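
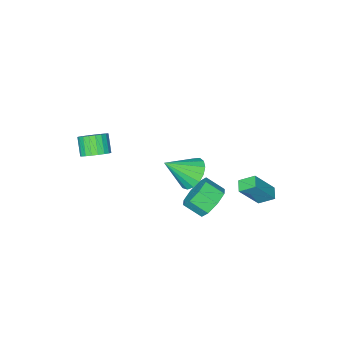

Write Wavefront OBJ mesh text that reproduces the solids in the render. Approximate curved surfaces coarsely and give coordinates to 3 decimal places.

v 0.106 2.131 -0.508
v 0.664 1.749 -1.349
v 1.474 1.409 0.728
v 0.853 2.225 -1.281
v 0.872 2.679 -1.036
v 0.715 3.008 -0.669
v 0.418 3.136 -0.266
v 0.05 3.034 0.082
v -0.305 2.725 0.295
v -0.567 2.28 0.325
v -0.674 1.801 0.163
v -0.602 1.397 -0.152
v -0.369 1.162 -0.549
v -0.027 1.149 -0.936
v 0.346 1.36 -1.225
v -4.373 2.478 -4.8
v -3.187 2.143 -3.2
v -4.993 3.172 -4.195
v -3.807 2.836 -2.595
v -3.893 3.104 -5.025
v -2.707 2.768 -3.425
v -4.513 3.797 -4.42
v -3.327 3.462 -2.82
v -1.106 2.487 -3.701
v -0.166 2.651 -4.248
v 0.406 1.718 -3.547
v -0.534 1.553 -2.999
v -0.226 3.132 -3.56
v 0.346 2.199 -2.858
v -0.802 3.235 -2.954
v -0.23 2.302 -2.252
v -1.555 2.899 -2.786
v -0.983 1.966 -2.084
v -2.046 2.322 -3.153
v -1.474 1.389 -2.452
v -1.986 1.841 -3.842
v -1.414 0.908 -3.14
v -1.41 1.738 -4.448
v -0.838 0.805 -3.746
v -0.657 2.074 -4.616
v -0.085 1.141 -3.914
v 3.5 -2.089 -0.015
v 4.249 -1.97 0.389
v 3.87 -2.731 1.319
v 3.12 -2.851 0.915
v 4.049 -1.706 0.524
v 3.67 -2.467 1.453
v 3.754 -1.508 0.566
v 3.375 -2.27 1.495
v 3.415 -1.411 0.507
v 3.036 -2.172 1.436
v 3.091 -1.431 0.358
v 2.711 -2.193 1.287
v 2.837 -1.565 0.145
v 2.458 -2.326 1.074
v 2.698 -1.789 -0.096
v 2.318 -2.551 0.833
v 2.697 -2.066 -0.323
v 2.318 -2.827 0.606
v 2.835 -2.346 -0.497
v 2.456 -3.108 0.433
v 3.088 -2.582 -0.587
v 2.709 -3.344 0.342
v 3.413 -2.733 -0.578
v 3.033 -3.495 0.351
v 3.752 -2.772 -0.472
v 3.372 -3.534 0.457
v 4.047 -2.694 -0.287
v 3.668 -3.455 0.643
v 4.248 -2.51 -0.054
v 3.869 -3.272 0.875
v 4.32 -2.254 0.185
v 3.94 -3.016 1.114
f 2 1 4
f 2 4 3
f 4 1 5
f 4 5 3
f 5 1 6
f 5 6 3
f 6 1 7
f 6 7 3
f 7 1 8
f 7 8 3
f 8 1 9
f 8 9 3
f 9 1 10
f 9 10 3
f 10 1 11
f 10 11 3
f 11 1 12
f 11 12 3
f 12 1 13
f 12 13 3
f 13 1 14
f 13 14 3
f 14 1 15
f 14 15 3
f 15 1 2
f 15 2 3
f 17 19 16
f 20 17 16
f 16 19 18
f 18 20 16
f 17 23 19
f 21 17 20
f 21 23 17
f 19 23 18
f 22 20 18
f 18 23 22
f 22 21 20
f 23 21 22
f 25 24 28
f 25 28 26
f 26 28 29
f 26 29 27
f 28 24 30
f 28 30 29
f 29 30 31
f 29 31 27
f 30 24 32
f 30 32 31
f 31 32 33
f 31 33 27
f 32 24 34
f 32 34 33
f 33 34 35
f 33 35 27
f 34 24 36
f 34 36 35
f 35 36 37
f 35 37 27
f 36 24 38
f 36 38 37
f 37 38 39
f 37 39 27
f 38 24 40
f 38 40 39
f 39 40 41
f 39 41 27
f 40 24 25
f 40 25 41
f 41 25 26
f 41 26 27
f 43 42 46
f 43 46 44
f 44 46 47
f 44 47 45
f 46 42 48
f 46 48 47
f 47 48 49
f 47 49 45
f 48 42 50
f 48 50 49
f 49 50 51
f 49 51 45
f 50 42 52
f 50 52 51
f 51 52 53
f 51 53 45
f 52 42 54
f 52 54 53
f 53 54 55
f 53 55 45
f 54 42 56
f 54 56 55
f 55 56 57
f 55 57 45
f 56 42 58
f 56 58 57
f 57 58 59
f 57 59 45
f 58 42 60
f 58 60 59
f 59 60 61
f 59 61 45
f 60 42 62
f 60 62 61
f 61 62 63
f 61 63 45
f 62 42 64
f 62 64 63
f 63 64 65
f 63 65 45
f 64 42 66
f 64 66 65
f 65 66 67
f 65 67 45
f 66 42 68
f 66 68 67
f 67 68 69
f 67 69 45
f 68 42 70
f 68 70 69
f 69 70 71
f 69 71 45
f 70 42 72
f 70 72 71
f 71 72 73
f 71 73 45
f 72 42 43
f 72 43 73
f 73 43 44
f 73 44 45



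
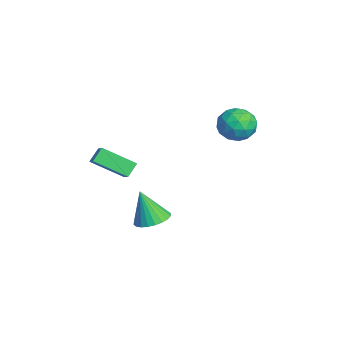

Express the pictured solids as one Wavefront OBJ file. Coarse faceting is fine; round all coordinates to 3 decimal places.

v -2.048 3.876 2.951
v -1.297 3.086 2.863
v -2.703 3.094 4.397
v -1.952 2.304 4.309
v -1.649 3.319 4.582
v -1.244 3.802 3.688
v -2.756 2.378 3.572
v -2.351 2.861 2.678
v -1.735 2.16 3.247
v -1.05 2.741 3.871
v -2.95 3.439 3.389
v -2.265 4.02 4.013
v -1.615 3.55 2.78
v -2.385 2.63 4.48
v -2.207 3.227 4.64
v -1.765 2.762 4.589
v -1.584 3.97 3.265
v -1.143 3.506 3.214
v -1.349 3.643 4.224
v -2.857 2.674 4.046
v -2.416 2.21 3.995
v -2.235 3.418 2.671
v -1.793 2.953 2.62
v -2.651 2.537 3.036
v -1.431 2.541 2.954
v -1.816 2.081 3.804
v -2.288 2.125 3.371
v -2.051 2.409 2.846
v -1.029 2.883 3.321
v -1.414 2.423 4.171
v -1.235 3.019 4.331
v -0.997 3.303 3.806
v -1.286 2.338 3.547
v -2.586 3.757 3.089
v -2.971 3.297 3.939
v -3.003 2.877 3.454
v -2.765 3.161 2.929
v -2.184 4.099 3.456
v -2.569 3.639 4.306
v -1.949 3.771 4.414
v -1.712 4.055 3.889
v -2.714 3.842 3.713
v -3.27 -3.697 1.772
v -2.396 -3.608 2.328
v -2.798 -2.023 0.764
v -1.924 -1.934 1.321
v -2.816 -4.206 1.139
v -1.942 -4.117 1.696
v -2.344 -2.532 0.132
v -1.47 -2.443 0.688
v -0.512 -1.389 -1.902
v 0.449 -1.375 -1.712
v -0.868 -1.951 -0.058
v 0.35 -1.016 -1.622
v 0.12 -0.715 -1.574
v -0.207 -0.516 -1.577
v -0.58 -0.45 -1.629
v -0.943 -0.527 -1.722
v -1.24 -0.735 -1.843
v -1.426 -1.043 -1.973
v -1.473 -1.403 -2.092
v -1.374 -1.762 -2.182
v -1.144 -2.063 -2.229
v -0.817 -2.262 -2.227
v -0.444 -2.328 -2.175
v -0.081 -2.251 -2.081
v 0.216 -2.043 -1.961
v 0.402 -1.735 -1.831
f 1 38 17
f 38 12 41
f 17 41 6
f 38 41 17
f 1 17 13
f 17 6 18
f 13 18 2
f 17 18 13
f 1 13 22
f 13 2 23
f 22 23 8
f 13 23 22
f 1 22 34
f 22 8 37
f 34 37 11
f 22 37 34
f 1 34 38
f 34 11 42
f 38 42 12
f 34 42 38
f 2 18 29
f 18 6 32
f 29 32 10
f 18 32 29
f 6 41 19
f 41 12 40
f 19 40 5
f 41 40 19
f 12 42 39
f 42 11 35
f 39 35 3
f 42 35 39
f 11 37 36
f 37 8 24
f 36 24 7
f 37 24 36
f 8 23 28
f 23 2 25
f 28 25 9
f 23 25 28
f 4 30 16
f 30 10 31
f 16 31 5
f 30 31 16
f 4 16 14
f 16 5 15
f 14 15 3
f 16 15 14
f 4 14 21
f 14 3 20
f 21 20 7
f 14 20 21
f 4 21 26
f 21 7 27
f 26 27 9
f 21 27 26
f 4 26 30
f 26 9 33
f 30 33 10
f 26 33 30
f 5 31 19
f 31 10 32
f 19 32 6
f 31 32 19
f 3 15 39
f 15 5 40
f 39 40 12
f 15 40 39
f 7 20 36
f 20 3 35
f 36 35 11
f 20 35 36
f 9 27 28
f 27 7 24
f 28 24 8
f 27 24 28
f 10 33 29
f 33 9 25
f 29 25 2
f 33 25 29
f 44 46 43
f 47 44 43
f 43 46 45
f 45 47 43
f 44 50 46
f 48 44 47
f 48 50 44
f 46 50 45
f 49 47 45
f 45 50 49
f 49 48 47
f 50 48 49
f 52 51 54
f 52 54 53
f 54 51 55
f 54 55 53
f 55 51 56
f 55 56 53
f 56 51 57
f 56 57 53
f 57 51 58
f 57 58 53
f 58 51 59
f 58 59 53
f 59 51 60
f 59 60 53
f 60 51 61
f 60 61 53
f 61 51 62
f 61 62 53
f 62 51 63
f 62 63 53
f 63 51 64
f 63 64 53
f 64 51 65
f 64 65 53
f 65 51 66
f 65 66 53
f 66 51 67
f 66 67 53
f 67 51 68
f 67 68 53
f 68 51 52
f 68 52 53



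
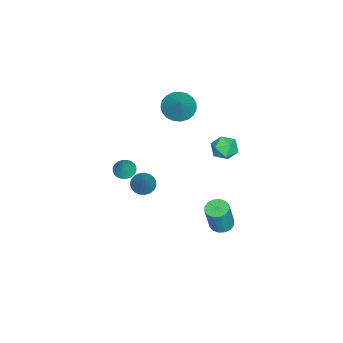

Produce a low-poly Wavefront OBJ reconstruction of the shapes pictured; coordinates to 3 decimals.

v 1.424 -1.802 -0.485
v 2.006 -1.796 -0.942
v 2.696 -1.178 1.145
v 1.9 -1.509 -0.969
v 1.712 -1.272 -0.913
v 1.474 -1.127 -0.783
v 1.227 -1.098 -0.601
v 1.015 -1.192 -0.4
v 0.873 -1.39 -0.213
v 0.826 -1.661 -0.073
v 0.883 -1.955 -0.004
v 1.033 -2.223 -0.019
v 1.251 -2.419 -0.114
v 1.499 -2.507 -0.273
v 1.734 -2.474 -0.469
v 1.915 -2.325 -0.668
v 2.011 -2.085 -0.835
v -2.655 -1.235 3.319
v -2.002 -0.856 2.619
v -1.505 -0.705 4.681
v -2.252 -0.518 2.699
v -2.572 -0.303 2.887
v -2.907 -0.25 3.149
v -3.198 -0.367 3.44
v -3.395 -0.634 3.711
v -3.465 -1.005 3.914
v -3.394 -1.416 4.014
v -3.196 -1.795 3.994
v -2.904 -2.077 3.857
v -2.57 -2.214 3.627
v -2.25 -2.181 3.344
v -2 -1.985 3.057
v -1.864 -1.659 2.815
v -1.864 -1.259 2.66
v -2.257 2.351 1.788
v -1.396 2.363 1.981
v -2.004 1.437 0.719
v -1.143 1.449 0.912
v -1.715 1.068 1.467
v -1.871 1.633 2.128
v -1.529 2.167 0.572
v -1.685 2.732 1.233
v -0.946 2.249 1.23
v -1.06 1.57 1.783
v -2.34 2.23 0.917
v -2.454 1.551 1.47
v -0.632 2.189 -4.619
v 0.071 2.24 -4.808
v 0.575 2.102 -2.97
v -0.128 2.051 -2.781
v -0.04 2.596 -4.75
v 0.463 2.458 -2.913
v -0.311 2.843 -4.658
v 0.193 2.706 -2.82
v -0.667 2.915 -4.555
v -0.163 2.777 -2.717
v -1.014 2.793 -4.469
v -0.51 2.655 -2.631
v -1.259 2.508 -4.423
v -0.755 2.37 -2.586
v -1.335 2.138 -4.43
v -0.831 2 -2.592
v -1.223 1.782 -4.487
v -0.72 1.644 -2.65
v -0.953 1.534 -4.58
v -0.449 1.397 -2.742
v -0.597 1.463 -4.683
v -0.093 1.325 -2.845
v -0.25 1.585 -4.769
v 0.254 1.447 -2.931
v -0.005 1.87 -4.814
v 0.499 1.732 -2.977
v 0.555 -3.293 -0.392
v 1.046 -2.954 -0.717
v 1.185 -3.167 0.692
v 0.885 -2.756 -0.646
v 0.673 -2.639 -0.537
v 0.443 -2.623 -0.405
v 0.231 -2.708 -0.271
v 0.067 -2.882 -0.156
v -0.022 -3.119 -0.077
v -0.023 -3.382 -0.045
v 0.063 -3.632 -0.066
v 0.225 -3.831 -0.137
v 0.437 -3.947 -0.247
v 0.666 -3.964 -0.379
v 0.879 -3.879 -0.512
v 1.042 -3.704 -0.628
v 1.132 -3.467 -0.707
v 1.133 -3.204 -0.739
f 2 1 4
f 2 4 3
f 4 1 5
f 4 5 3
f 5 1 6
f 5 6 3
f 6 1 7
f 6 7 3
f 7 1 8
f 7 8 3
f 8 1 9
f 8 9 3
f 9 1 10
f 9 10 3
f 10 1 11
f 10 11 3
f 11 1 12
f 11 12 3
f 12 1 13
f 12 13 3
f 13 1 14
f 13 14 3
f 14 1 15
f 14 15 3
f 15 1 16
f 15 16 3
f 16 1 17
f 16 17 3
f 17 1 2
f 17 2 3
f 19 18 21
f 19 21 20
f 21 18 22
f 21 22 20
f 22 18 23
f 22 23 20
f 23 18 24
f 23 24 20
f 24 18 25
f 24 25 20
f 25 18 26
f 25 26 20
f 26 18 27
f 26 27 20
f 27 18 28
f 27 28 20
f 28 18 29
f 28 29 20
f 29 18 30
f 29 30 20
f 30 18 31
f 30 31 20
f 31 18 32
f 31 32 20
f 32 18 33
f 32 33 20
f 33 18 34
f 33 34 20
f 34 18 19
f 34 19 20
f 35 46 40
f 35 40 36
f 35 36 42
f 35 42 45
f 35 45 46
f 36 40 44
f 40 46 39
f 46 45 37
f 45 42 41
f 42 36 43
f 38 44 39
f 38 39 37
f 38 37 41
f 38 41 43
f 38 43 44
f 39 44 40
f 37 39 46
f 41 37 45
f 43 41 42
f 44 43 36
f 48 47 51
f 48 51 49
f 49 51 52
f 49 52 50
f 51 47 53
f 51 53 52
f 52 53 54
f 52 54 50
f 53 47 55
f 53 55 54
f 54 55 56
f 54 56 50
f 55 47 57
f 55 57 56
f 56 57 58
f 56 58 50
f 57 47 59
f 57 59 58
f 58 59 60
f 58 60 50
f 59 47 61
f 59 61 60
f 60 61 62
f 60 62 50
f 61 47 63
f 61 63 62
f 62 63 64
f 62 64 50
f 63 47 65
f 63 65 64
f 64 65 66
f 64 66 50
f 65 47 67
f 65 67 66
f 66 67 68
f 66 68 50
f 67 47 69
f 67 69 68
f 68 69 70
f 68 70 50
f 69 47 71
f 69 71 70
f 70 71 72
f 70 72 50
f 71 47 48
f 71 48 72
f 72 48 49
f 72 49 50
f 74 73 76
f 74 76 75
f 76 73 77
f 76 77 75
f 77 73 78
f 77 78 75
f 78 73 79
f 78 79 75
f 79 73 80
f 79 80 75
f 80 73 81
f 80 81 75
f 81 73 82
f 81 82 75
f 82 73 83
f 82 83 75
f 83 73 84
f 83 84 75
f 84 73 85
f 84 85 75
f 85 73 86
f 85 86 75
f 86 73 87
f 86 87 75
f 87 73 88
f 87 88 75
f 88 73 89
f 88 89 75
f 89 73 90
f 89 90 75
f 90 73 74
f 90 74 75



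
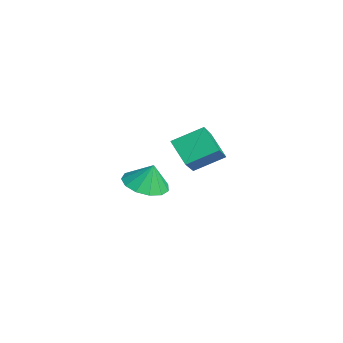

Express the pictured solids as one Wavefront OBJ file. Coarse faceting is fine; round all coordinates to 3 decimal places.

v 0.637 0.371 -1.029
v 1.39 -0.221 -0.966
v 0.783 0.669 0.009
v 1.584 0.256 -1.13
v 1.478 0.77 -1.263
v 1.104 1.157 -1.321
v 0.582 1.294 -1.287
v 0.077 1.138 -1.17
v -0.25 0.739 -1.009
v -0.296 0.223 -0.854
v -0.046 -0.246 -0.755
v 0.421 -0.52 -0.743
v 0.956 -0.51 -0.821
v -5.084 3.451 -2.752
v -4.951 4.84 -2.076
v -4.089 3.785 -3.633
v -3.956 5.173 -2.957
v -3.644 2.667 -1.423
v -3.511 4.055 -0.747
v -2.649 3 -2.304
v -2.516 4.389 -1.628
f 2 1 4
f 2 4 3
f 4 1 5
f 4 5 3
f 5 1 6
f 5 6 3
f 6 1 7
f 6 7 3
f 7 1 8
f 7 8 3
f 8 1 9
f 8 9 3
f 9 1 10
f 9 10 3
f 10 1 11
f 10 11 3
f 11 1 12
f 11 12 3
f 12 1 13
f 12 13 3
f 13 1 2
f 13 2 3
f 15 17 14
f 18 15 14
f 14 17 16
f 16 18 14
f 15 21 17
f 19 15 18
f 19 21 15
f 17 21 16
f 20 18 16
f 16 21 20
f 20 19 18
f 21 19 20



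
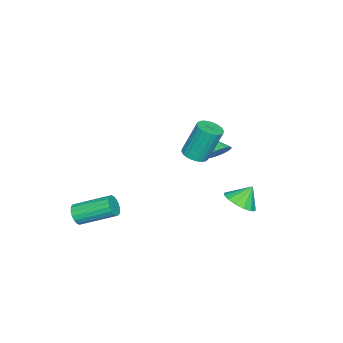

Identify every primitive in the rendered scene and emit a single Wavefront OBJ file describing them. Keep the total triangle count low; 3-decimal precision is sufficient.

v 4.081 -4.477 -0.945
v 4.445 -4.152 -1.404
v 3.903 -2.258 -0.495
v 3.539 -2.583 -0.035
v 4.176 -4.168 -1.532
v 3.633 -2.274 -0.622
v 3.888 -4.245 -1.543
v 3.346 -2.351 -0.633
v 3.638 -4.368 -1.435
v 3.096 -2.474 -0.526
v 3.476 -4.513 -1.231
v 2.934 -2.619 -0.322
v 3.434 -4.65 -0.97
v 2.892 -2.756 -0.06
v 3.52 -4.753 -0.703
v 2.978 -2.859 0.206
v 3.717 -4.802 -0.485
v 3.175 -2.908 0.424
v 3.987 -4.786 -0.358
v 3.444 -2.892 0.552
v 4.274 -4.709 -0.347
v 3.732 -2.815 0.563
v 4.524 -4.586 -0.454
v 3.982 -2.692 0.455
v 4.686 -4.441 -0.658
v 4.144 -2.547 0.251
v 4.728 -4.304 -0.92
v 4.186 -2.41 -0.01
v 4.642 -4.201 -1.186
v 4.1 -2.307 -0.277
v 0.165 3.027 -0.35
v 1.046 3.112 0.093
v -0.385 3.513 0.65
v 0.98 3.554 -0.158
v 0.696 3.855 -0.46
v 0.27 3.934 -0.733
v -0.185 3.77 -0.903
v -0.546 3.407 -0.925
v -0.717 2.942 -0.793
v -0.651 2.5 -0.542
v -0.367 2.199 -0.24
v 0.06 2.12 0.033
v 0.514 2.284 0.203
v 0.875 2.647 0.225
v -2.983 0.502 0.784
v -2.406 -0.004 0.644
v -3.517 -0.302 1.496
v -2.299 0.142 0.889
v -2.297 0.343 1.118
v -2.398 0.568 1.296
v -2.589 0.783 1.396
v -2.84 0.955 1.403
v -3.113 1.059 1.315
v -3.365 1.077 1.147
v -3.56 1.008 0.923
v -3.667 0.863 0.679
v -3.67 0.662 0.45
v -3.568 0.437 0.272
v -3.377 0.222 0.172
v -3.127 0.05 0.165
v -2.854 -0.054 0.252
v -2.601 -0.072 0.421
v 0.005 0.403 2.511
v 0.364 -0.196 2.786
v -0.027 0.499 4.805
v -0.385 1.097 4.529
v 0.583 -0.004 2.763
v 0.193 0.691 4.781
v 0.715 0.25 2.701
v 0.324 0.945 4.719
v 0.738 0.528 2.61
v 0.347 1.222 4.628
v 0.65 0.786 2.504
v 0.259 1.48 4.522
v 0.464 0.986 2.399
v 0.073 1.68 4.417
v 0.208 1.097 2.311
v -0.183 1.791 4.329
v -0.079 1.102 2.254
v -0.47 1.797 4.272
v -0.353 1.001 2.235
v -0.744 1.696 4.254
v -0.573 0.809 2.259
v -0.963 1.504 4.277
v -0.704 0.555 2.321
v -1.095 1.25 4.339
v -0.727 0.278 2.412
v -1.118 0.972 4.43
v -0.639 0.02 2.518
v -1.03 0.714 4.536
v -0.453 -0.18 2.623
v -0.844 0.514 4.641
v -0.197 -0.291 2.711
v -0.588 0.403 4.729
v 0.09 -0.297 2.768
v -0.301 0.398 4.786
f 2 1 5
f 2 5 3
f 3 5 6
f 3 6 4
f 5 1 7
f 5 7 6
f 6 7 8
f 6 8 4
f 7 1 9
f 7 9 8
f 8 9 10
f 8 10 4
f 9 1 11
f 9 11 10
f 10 11 12
f 10 12 4
f 11 1 13
f 11 13 12
f 12 13 14
f 12 14 4
f 13 1 15
f 13 15 14
f 14 15 16
f 14 16 4
f 15 1 17
f 15 17 16
f 16 17 18
f 16 18 4
f 17 1 19
f 17 19 18
f 18 19 20
f 18 20 4
f 19 1 21
f 19 21 20
f 20 21 22
f 20 22 4
f 21 1 23
f 21 23 22
f 22 23 24
f 22 24 4
f 23 1 25
f 23 25 24
f 24 25 26
f 24 26 4
f 25 1 27
f 25 27 26
f 26 27 28
f 26 28 4
f 27 1 29
f 27 29 28
f 28 29 30
f 28 30 4
f 29 1 2
f 29 2 30
f 30 2 3
f 30 3 4
f 32 31 34
f 32 34 33
f 34 31 35
f 34 35 33
f 35 31 36
f 35 36 33
f 36 31 37
f 36 37 33
f 37 31 38
f 37 38 33
f 38 31 39
f 38 39 33
f 39 31 40
f 39 40 33
f 40 31 41
f 40 41 33
f 41 31 42
f 41 42 33
f 42 31 43
f 42 43 33
f 43 31 44
f 43 44 33
f 44 31 32
f 44 32 33
f 46 45 48
f 46 48 47
f 48 45 49
f 48 49 47
f 49 45 50
f 49 50 47
f 50 45 51
f 50 51 47
f 51 45 52
f 51 52 47
f 52 45 53
f 52 53 47
f 53 45 54
f 53 54 47
f 54 45 55
f 54 55 47
f 55 45 56
f 55 56 47
f 56 45 57
f 56 57 47
f 57 45 58
f 57 58 47
f 58 45 59
f 58 59 47
f 59 45 60
f 59 60 47
f 60 45 61
f 60 61 47
f 61 45 62
f 61 62 47
f 62 45 46
f 62 46 47
f 64 63 67
f 64 67 65
f 65 67 68
f 65 68 66
f 67 63 69
f 67 69 68
f 68 69 70
f 68 70 66
f 69 63 71
f 69 71 70
f 70 71 72
f 70 72 66
f 71 63 73
f 71 73 72
f 72 73 74
f 72 74 66
f 73 63 75
f 73 75 74
f 74 75 76
f 74 76 66
f 75 63 77
f 75 77 76
f 76 77 78
f 76 78 66
f 77 63 79
f 77 79 78
f 78 79 80
f 78 80 66
f 79 63 81
f 79 81 80
f 80 81 82
f 80 82 66
f 81 63 83
f 81 83 82
f 82 83 84
f 82 84 66
f 83 63 85
f 83 85 84
f 84 85 86
f 84 86 66
f 85 63 87
f 85 87 86
f 86 87 88
f 86 88 66
f 87 63 89
f 87 89 88
f 88 89 90
f 88 90 66
f 89 63 91
f 89 91 90
f 90 91 92
f 90 92 66
f 91 63 93
f 91 93 92
f 92 93 94
f 92 94 66
f 93 63 95
f 93 95 94
f 94 95 96
f 94 96 66
f 95 63 64
f 95 64 96
f 96 64 65
f 96 65 66



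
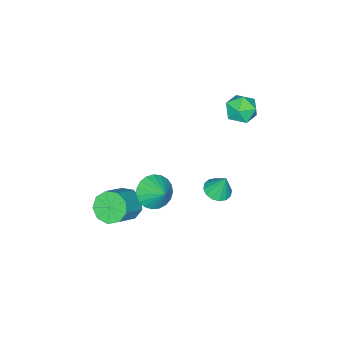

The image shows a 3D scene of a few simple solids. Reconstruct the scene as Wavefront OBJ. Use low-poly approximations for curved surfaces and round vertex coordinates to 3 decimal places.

v -2.976 -1.561 -3.851
v -2.527 -2.023 -3.666
v -3.004 -1.139 -2.729
v -2.338 -1.749 -3.764
v -2.321 -1.425 -3.886
v -2.478 -1.137 -3.998
v -2.769 -0.963 -4.071
v -3.115 -0.949 -4.085
v -3.424 -1.099 -4.037
v -3.613 -1.373 -3.938
v -3.631 -1.698 -3.817
v -3.473 -1.985 -3.705
v -3.182 -2.159 -3.632
v -2.836 -2.173 -3.618
v 1.004 -3.679 -2.604
v 1.477 -4.006 -3.189
v 2.689 -3.948 -2.24
v 2.216 -3.621 -1.656
v 1.482 -3.447 -3.229
v 2.694 -3.389 -2.28
v 1.263 -2.996 -2.977
v 2.475 -2.938 -2.028
v 0.923 -2.865 -2.551
v 2.135 -2.807 -1.602
v 0.621 -3.115 -2.15
v 1.832 -3.056 -1.201
v 0.498 -3.629 -1.961
v 1.71 -3.57 -1.012
v 0.612 -4.166 -2.074
v 1.824 -4.108 -1.125
v 0.91 -4.476 -2.435
v 2.121 -4.418 -1.486
v 1.251 -4.413 -2.875
v 2.463 -4.354 -1.926
v -3.881 -0.272 2.202
v -3.357 -0.399 1.584
v -4.263 -1.541 2.136
v -3.739 -1.668 1.518
v -3.455 -1.527 2.275
v -3.219 -0.743 2.315
v -4.401 -1.197 1.405
v -4.165 -0.413 1.445
v -3.678 -0.97 1.091
v -3.093 -1.174 1.629
v -4.527 -0.766 2.091
v -3.942 -0.97 2.629
v 1.187 -2.006 -0.387
v 1.695 -2.559 0.012
v 1.533 -1.174 0.327
v 1.908 -2.432 -0.24
v 1.996 -2.231 -0.517
v 1.945 -1.991 -0.772
v 1.762 -1.754 -0.96
v 1.48 -1.561 -1.049
v 1.147 -1.445 -1.023
v 0.821 -1.425 -0.888
v 0.559 -1.507 -0.665
v 0.405 -1.674 -0.395
v 0.386 -1.9 -0.123
v 0.506 -2.143 0.103
v 0.744 -2.363 0.245
v 1.058 -2.521 0.277
v 1.395 -2.591 0.195
f 2 1 4
f 2 4 3
f 4 1 5
f 4 5 3
f 5 1 6
f 5 6 3
f 6 1 7
f 6 7 3
f 7 1 8
f 7 8 3
f 8 1 9
f 8 9 3
f 9 1 10
f 9 10 3
f 10 1 11
f 10 11 3
f 11 1 12
f 11 12 3
f 12 1 13
f 12 13 3
f 13 1 14
f 13 14 3
f 14 1 2
f 14 2 3
f 16 15 19
f 16 19 17
f 17 19 20
f 17 20 18
f 19 15 21
f 19 21 20
f 20 21 22
f 20 22 18
f 21 15 23
f 21 23 22
f 22 23 24
f 22 24 18
f 23 15 25
f 23 25 24
f 24 25 26
f 24 26 18
f 25 15 27
f 25 27 26
f 26 27 28
f 26 28 18
f 27 15 29
f 27 29 28
f 28 29 30
f 28 30 18
f 29 15 31
f 29 31 30
f 30 31 32
f 30 32 18
f 31 15 33
f 31 33 32
f 32 33 34
f 32 34 18
f 33 15 16
f 33 16 34
f 34 16 17
f 34 17 18
f 35 46 40
f 35 40 36
f 35 36 42
f 35 42 45
f 35 45 46
f 36 40 44
f 40 46 39
f 46 45 37
f 45 42 41
f 42 36 43
f 38 44 39
f 38 39 37
f 38 37 41
f 38 41 43
f 38 43 44
f 39 44 40
f 37 39 46
f 41 37 45
f 43 41 42
f 44 43 36
f 48 47 50
f 48 50 49
f 50 47 51
f 50 51 49
f 51 47 52
f 51 52 49
f 52 47 53
f 52 53 49
f 53 47 54
f 53 54 49
f 54 47 55
f 54 55 49
f 55 47 56
f 55 56 49
f 56 47 57
f 56 57 49
f 57 47 58
f 57 58 49
f 58 47 59
f 58 59 49
f 59 47 60
f 59 60 49
f 60 47 61
f 60 61 49
f 61 47 62
f 61 62 49
f 62 47 63
f 62 63 49
f 63 47 48
f 63 48 49



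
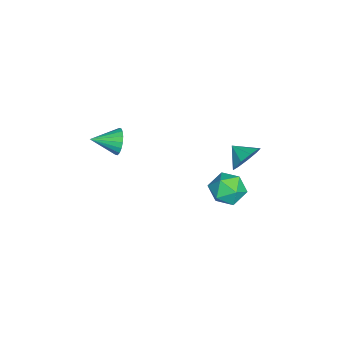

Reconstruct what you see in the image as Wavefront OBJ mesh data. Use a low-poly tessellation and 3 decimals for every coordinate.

v -1.473 4.295 1.127
v -1.029 4.558 1.995
v -1.987 3.425 1.653
v -1.637 4.88 1.934
v -2.168 4.929 1.494
v -2.374 4.681 0.883
v -2.158 4.252 0.386
v -1.621 3.844 0.235
v -1.015 3.647 0.502
v -0.623 3.753 1.061
v -0.629 4.113 1.651
v -1.708 -2.617 1.276
v -1.271 -2.689 0.527
v -1.212 -4.043 1.704
v -1.011 -2.527 0.764
v -0.888 -2.383 1.102
v -0.929 -2.286 1.474
v -1.123 -2.253 1.808
v -1.434 -2.293 2.035
v -1.799 -2.397 2.113
v -2.146 -2.544 2.024
v -2.406 -2.706 1.788
v -2.528 -2.85 1.45
v -2.488 -2.948 1.077
v -2.293 -2.98 0.744
v -1.983 -2.94 0.516
v -1.618 -2.837 0.439
v -2.409 4.27 -2.661
v -1.598 3.783 -2.014
v -3.122 2.597 -3.026
v -2.311 2.11 -2.379
v -3.13 2.745 -1.89
v -2.689 3.779 -1.664
v -2.031 2.601 -3.376
v -1.59 3.635 -3.15
v -1.364 2.751 -2.456
v -2.044 2.84 -1.537
v -2.676 3.54 -3.503
v -3.356 3.629 -2.584
f 2 1 4
f 2 4 3
f 4 1 5
f 4 5 3
f 5 1 6
f 5 6 3
f 6 1 7
f 6 7 3
f 7 1 8
f 7 8 3
f 8 1 9
f 8 9 3
f 9 1 10
f 9 10 3
f 10 1 11
f 10 11 3
f 11 1 2
f 11 2 3
f 13 12 15
f 13 15 14
f 15 12 16
f 15 16 14
f 16 12 17
f 16 17 14
f 17 12 18
f 17 18 14
f 18 12 19
f 18 19 14
f 19 12 20
f 19 20 14
f 20 12 21
f 20 21 14
f 21 12 22
f 21 22 14
f 22 12 23
f 22 23 14
f 23 12 24
f 23 24 14
f 24 12 25
f 24 25 14
f 25 12 26
f 25 26 14
f 26 12 27
f 26 27 14
f 27 12 13
f 27 13 14
f 28 39 33
f 28 33 29
f 28 29 35
f 28 35 38
f 28 38 39
f 29 33 37
f 33 39 32
f 39 38 30
f 38 35 34
f 35 29 36
f 31 37 32
f 31 32 30
f 31 30 34
f 31 34 36
f 31 36 37
f 32 37 33
f 30 32 39
f 34 30 38
f 36 34 35
f 37 36 29



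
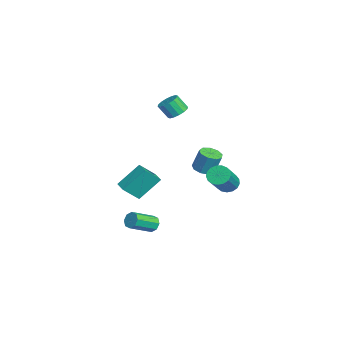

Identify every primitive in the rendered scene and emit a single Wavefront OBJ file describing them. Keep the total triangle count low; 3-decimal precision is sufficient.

v -1.496 -4.327 -1.796
v -1.825 -3.049 -0.485
v -1.847 -3.371 -2.815
v -2.176 -2.094 -1.503
v -0.724 -4.086 -1.837
v -1.053 -2.809 -0.525
v -1.075 -3.131 -2.855
v -1.404 -1.853 -1.544
v -2.234 0.689 -1.205
v -1.575 0.425 -1.208
v -1.407 0.826 0.101
v -2.066 1.091 0.105
v -1.569 0.889 -1.351
v -1.4 1.29 -0.042
v -1.873 1.259 -1.426
v -1.705 1.661 -0.116
v -2.347 1.363 -1.397
v -2.179 1.765 -0.087
v -2.768 1.152 -1.278
v -2.599 1.553 0.031
v -2.939 0.724 -1.125
v -2.77 1.126 0.185
v -2.78 0.28 -1.009
v -2.612 0.681 0.301
v -2.366 0.027 -0.985
v -2.198 0.429 0.325
v -1.89 0.084 -1.063
v -1.722 0.486 0.246
v 3.228 1.335 0.584
v 3.736 1.554 0.188
v 5.119 0.864 1.579
v 4.612 0.645 1.976
v 3.671 1.809 0.379
v 5.054 1.119 1.771
v 3.504 1.956 0.618
v 4.888 1.266 2.009
v 3.275 1.96 0.848
v 4.658 1.27 2.24
v 3.034 1.821 1.018
v 4.418 1.131 2.41
v 2.838 1.571 1.089
v 4.222 0.881 2.48
v 2.732 1.267 1.044
v 4.116 0.577 2.435
v 2.739 0.978 0.894
v 4.123 0.288 2.285
v 2.858 0.771 0.673
v 4.242 0.081 2.064
v 3.062 0.694 0.431
v 4.446 0.004 1.823
v 3.304 0.763 0.225
v 4.688 0.073 1.616
v 3.529 0.963 0.101
v 4.912 0.273 1.492
v 3.684 1.248 0.088
v 5.068 0.558 1.479
v -3.361 -0.667 2.881
v -2.962 -1.169 2.627
v -3.14 -1.755 3.505
v -3.539 -1.253 3.759
v -2.74 -0.959 2.812
v -2.918 -1.545 3.69
v -2.684 -0.671 3.016
v -2.862 -1.257 3.893
v -2.81 -0.382 3.183
v -2.988 -0.967 4.061
v -3.084 -0.169 3.27
v -3.261 -0.755 4.147
v -3.431 -0.09 3.252
v -3.609 -0.675 4.13
v -3.76 -0.165 3.135
v -3.938 -0.751 4.013
v -3.982 -0.375 2.95
v -4.16 -0.961 3.828
v -4.038 -0.663 2.747
v -4.216 -1.249 3.624
v -3.912 -0.953 2.579
v -4.09 -1.538 3.457
v -3.639 -1.165 2.493
v -3.816 -1.751 3.37
v -3.291 -1.245 2.51
v -3.469 -1.83 3.388
v 2.694 -2.717 -2.743
v 3.075 -2.377 -2.513
v 3.727 -3.622 -1.748
v 3.346 -3.963 -1.977
v 2.722 -2.414 -2.273
v 3.374 -3.659 -1.508
v 2.353 -2.629 -2.308
v 3.004 -3.874 -1.542
v 2.184 -2.895 -2.597
v 2.835 -4.14 -1.832
v 2.313 -3.058 -2.972
v 2.965 -4.303 -2.207
v 2.666 -3.021 -3.212
v 3.318 -4.266 -2.447
v 3.036 -2.806 -3.178
v 3.687 -4.051 -2.412
v 3.205 -2.54 -2.888
v 3.856 -3.785 -2.123
f 2 4 1
f 5 2 1
f 1 4 3
f 3 5 1
f 2 8 4
f 6 2 5
f 6 8 2
f 4 8 3
f 7 5 3
f 3 8 7
f 7 6 5
f 8 6 7
f 10 9 13
f 10 13 11
f 11 13 14
f 11 14 12
f 13 9 15
f 13 15 14
f 14 15 16
f 14 16 12
f 15 9 17
f 15 17 16
f 16 17 18
f 16 18 12
f 17 9 19
f 17 19 18
f 18 19 20
f 18 20 12
f 19 9 21
f 19 21 20
f 20 21 22
f 20 22 12
f 21 9 23
f 21 23 22
f 22 23 24
f 22 24 12
f 23 9 25
f 23 25 24
f 24 25 26
f 24 26 12
f 25 9 27
f 25 27 26
f 26 27 28
f 26 28 12
f 27 9 10
f 27 10 28
f 28 10 11
f 28 11 12
f 30 29 33
f 30 33 31
f 31 33 34
f 31 34 32
f 33 29 35
f 33 35 34
f 34 35 36
f 34 36 32
f 35 29 37
f 35 37 36
f 36 37 38
f 36 38 32
f 37 29 39
f 37 39 38
f 38 39 40
f 38 40 32
f 39 29 41
f 39 41 40
f 40 41 42
f 40 42 32
f 41 29 43
f 41 43 42
f 42 43 44
f 42 44 32
f 43 29 45
f 43 45 44
f 44 45 46
f 44 46 32
f 45 29 47
f 45 47 46
f 46 47 48
f 46 48 32
f 47 29 49
f 47 49 48
f 48 49 50
f 48 50 32
f 49 29 51
f 49 51 50
f 50 51 52
f 50 52 32
f 51 29 53
f 51 53 52
f 52 53 54
f 52 54 32
f 53 29 55
f 53 55 54
f 54 55 56
f 54 56 32
f 55 29 30
f 55 30 56
f 56 30 31
f 56 31 32
f 58 57 61
f 58 61 59
f 59 61 62
f 59 62 60
f 61 57 63
f 61 63 62
f 62 63 64
f 62 64 60
f 63 57 65
f 63 65 64
f 64 65 66
f 64 66 60
f 65 57 67
f 65 67 66
f 66 67 68
f 66 68 60
f 67 57 69
f 67 69 68
f 68 69 70
f 68 70 60
f 69 57 71
f 69 71 70
f 70 71 72
f 70 72 60
f 71 57 73
f 71 73 72
f 72 73 74
f 72 74 60
f 73 57 75
f 73 75 74
f 74 75 76
f 74 76 60
f 75 57 77
f 75 77 76
f 76 77 78
f 76 78 60
f 77 57 79
f 77 79 78
f 78 79 80
f 78 80 60
f 79 57 81
f 79 81 80
f 80 81 82
f 80 82 60
f 81 57 58
f 81 58 82
f 82 58 59
f 82 59 60
f 84 83 87
f 84 87 85
f 85 87 88
f 85 88 86
f 87 83 89
f 87 89 88
f 88 89 90
f 88 90 86
f 89 83 91
f 89 91 90
f 90 91 92
f 90 92 86
f 91 83 93
f 91 93 92
f 92 93 94
f 92 94 86
f 93 83 95
f 93 95 94
f 94 95 96
f 94 96 86
f 95 83 97
f 95 97 96
f 96 97 98
f 96 98 86
f 97 83 99
f 97 99 98
f 98 99 100
f 98 100 86
f 99 83 84
f 99 84 100
f 100 84 85
f 100 85 86



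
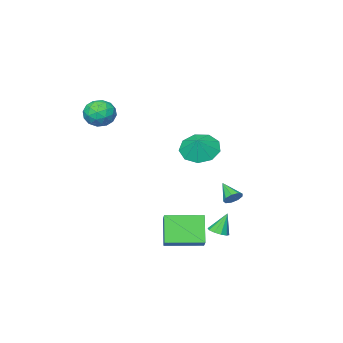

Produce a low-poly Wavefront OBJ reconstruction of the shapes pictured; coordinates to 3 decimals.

v 2.526 0.257 -3.407
v 3.012 0.918 -2.818
v 0.962 1.438 -3.445
v 1.448 2.099 -2.856
v 3.152 1.041 -4.804
v 3.638 1.702 -4.215
v 1.588 2.222 -4.842
v 2.074 2.883 -4.253
v 2.914 -3.148 2.757
v 3.416 -3.622 3.341
v 2.764 -4.338 1.919
v 3.266 -4.812 2.503
v 2.44 -4.531 2.741
v 2.533 -3.796 3.259
v 3.647 -4.164 2.001
v 3.74 -3.429 2.519
v 3.869 -4.25 2.874
v 3.123 -4.477 3.331
v 3.057 -3.483 1.929
v 2.311 -3.71 2.386
v 3.179 -3.28 3.122
v 3.001 -4.68 2.138
v 2.516 -4.515 2.278
v 2.811 -4.793 2.621
v 2.659 -3.382 3.074
v 2.954 -3.661 3.417
v 2.38 -4.196 3.065
v 3.226 -4.299 1.843
v 3.521 -4.578 2.186
v 3.369 -3.167 2.639
v 3.664 -3.445 2.982
v 3.8 -3.764 2.195
v 3.74 -3.928 3.191
v 3.651 -4.628 2.699
v 3.876 -4.247 2.404
v 3.93 -3.815 2.708
v 3.301 -4.062 3.46
v 3.212 -4.761 2.968
v 2.727 -4.596 3.107
v 2.782 -4.164 3.412
v 3.567 -4.431 3.185
v 2.968 -3.199 2.292
v 2.879 -3.898 1.8
v 3.398 -3.796 1.848
v 3.453 -3.364 2.153
v 2.529 -3.332 2.561
v 2.44 -4.032 2.069
v 2.25 -4.145 2.552
v 2.304 -3.713 2.856
v 2.613 -3.529 2.075
v 1.005 2.609 -3.93
v 1.485 2.841 -3.757
v 0.535 2.731 -2.79
v 1.278 3.094 -3.87
v 0.967 3.162 -4.006
v 0.67 3.019 -4.113
v 0.502 2.719 -4.15
v 0.526 2.377 -4.103
v 0.733 2.123 -3.991
v 1.044 2.055 -3.855
v 1.34 2.199 -3.748
v 1.509 2.499 -3.711
v 0.055 2.599 -1.926
v 0.563 2.623 -1.779
v -0.095 1.641 -1.254
v 0.359 2.816 -1.55
v 0.012 2.907 -1.497
v -0.315 2.854 -1.645
v -0.469 2.682 -1.924
v -0.377 2.471 -2.205
v -0.084 2.32 -2.355
v 0.275 2.3 -2.304
v 0.53 2.419 -2.077
v -1.428 -1.606 -0.209
v -0.515 -1.714 -0.774
v -0.872 -1.174 0.609
v -0.822 -1.056 -0.913
v -1.413 -0.656 -0.722
v -2.011 -0.701 -0.291
v -2.337 -1.169 0.178
v -2.238 -1.842 0.467
v -1.76 -2.405 0.439
v -1.127 -2.594 0.108
v -0.635 -2.321 -0.371
f 2 4 1
f 5 2 1
f 1 4 3
f 3 5 1
f 2 8 4
f 6 2 5
f 6 8 2
f 4 8 3
f 7 5 3
f 3 8 7
f 7 6 5
f 8 6 7
f 9 46 25
f 46 20 49
f 25 49 14
f 46 49 25
f 9 25 21
f 25 14 26
f 21 26 10
f 25 26 21
f 9 21 30
f 21 10 31
f 30 31 16
f 21 31 30
f 9 30 42
f 30 16 45
f 42 45 19
f 30 45 42
f 9 42 46
f 42 19 50
f 46 50 20
f 42 50 46
f 10 26 37
f 26 14 40
f 37 40 18
f 26 40 37
f 14 49 27
f 49 20 48
f 27 48 13
f 49 48 27
f 20 50 47
f 50 19 43
f 47 43 11
f 50 43 47
f 19 45 44
f 45 16 32
f 44 32 15
f 45 32 44
f 16 31 36
f 31 10 33
f 36 33 17
f 31 33 36
f 12 38 24
f 38 18 39
f 24 39 13
f 38 39 24
f 12 24 22
f 24 13 23
f 22 23 11
f 24 23 22
f 12 22 29
f 22 11 28
f 29 28 15
f 22 28 29
f 12 29 34
f 29 15 35
f 34 35 17
f 29 35 34
f 12 34 38
f 34 17 41
f 38 41 18
f 34 41 38
f 13 39 27
f 39 18 40
f 27 40 14
f 39 40 27
f 11 23 47
f 23 13 48
f 47 48 20
f 23 48 47
f 15 28 44
f 28 11 43
f 44 43 19
f 28 43 44
f 17 35 36
f 35 15 32
f 36 32 16
f 35 32 36
f 18 41 37
f 41 17 33
f 37 33 10
f 41 33 37
f 52 51 54
f 52 54 53
f 54 51 55
f 54 55 53
f 55 51 56
f 55 56 53
f 56 51 57
f 56 57 53
f 57 51 58
f 57 58 53
f 58 51 59
f 58 59 53
f 59 51 60
f 59 60 53
f 60 51 61
f 60 61 53
f 61 51 62
f 61 62 53
f 62 51 52
f 62 52 53
f 64 63 66
f 64 66 65
f 66 63 67
f 66 67 65
f 67 63 68
f 67 68 65
f 68 63 69
f 68 69 65
f 69 63 70
f 69 70 65
f 70 63 71
f 70 71 65
f 71 63 72
f 71 72 65
f 72 63 73
f 72 73 65
f 73 63 64
f 73 64 65
f 75 74 77
f 75 77 76
f 77 74 78
f 77 78 76
f 78 74 79
f 78 79 76
f 79 74 80
f 79 80 76
f 80 74 81
f 80 81 76
f 81 74 82
f 81 82 76
f 82 74 83
f 82 83 76
f 83 74 84
f 83 84 76
f 84 74 75
f 84 75 76



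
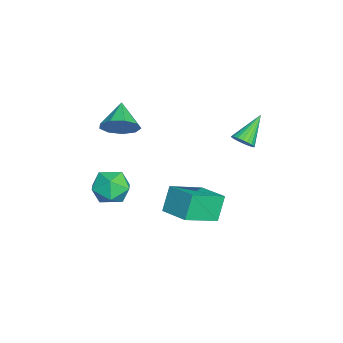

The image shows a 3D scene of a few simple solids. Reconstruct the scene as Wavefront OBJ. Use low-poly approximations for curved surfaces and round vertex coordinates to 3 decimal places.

v -2.752 3.527 1.917
v -2.288 3.943 2.061
v -3.868 4.373 3.063
v -2.408 4.063 1.856
v -2.587 4.09 1.662
v -2.795 4.02 1.511
v -2.995 3.864 1.431
v -3.154 3.651 1.434
v -3.243 3.415 1.521
v -3.247 3.199 1.677
v -3.165 3.04 1.874
v -3.012 2.965 2.078
v -2.814 2.987 2.255
v -2.606 3.102 2.373
v -2.422 3.291 2.412
v -2.296 3.521 2.366
v -2.248 3.751 2.242
v -1.787 -2.215 3.518
v -1.318 -2.631 4.297
v -3.113 -2.205 4.322
v -1.286 -1.949 4.342
v -1.488 -1.392 4.001
v -1.831 -1.219 3.435
v -2.152 -1.513 2.907
v -2.303 -2.135 2.666
v -2.213 -2.794 2.823
v -1.923 -3.183 3.306
v -1.57 -3.118 3.888
v -2.055 -1.821 -0.817
v -1.171 -2.103 -1.396
v -1.849 -3.257 0.196
v -0.965 -3.539 -0.383
v -0.936 -2.66 0.267
v -1.063 -1.772 -0.359
v -1.957 -3.588 -0.841
v -2.084 -2.7 -1.467
v -1.111 -3.195 -1.411
v -0.479 -2.622 -0.726
v -2.541 -2.738 -0.474
v -1.909 -2.165 0.211
v -1.761 -0.252 -2.49
v -2.429 0.071 -1.186
v -2.908 1.287 -3.458
v -3.575 1.611 -2.154
v -0.545 0.869 -2.146
v -1.212 1.193 -0.842
v -1.691 2.409 -3.114
v -2.359 2.732 -1.81
f 2 1 4
f 2 4 3
f 4 1 5
f 4 5 3
f 5 1 6
f 5 6 3
f 6 1 7
f 6 7 3
f 7 1 8
f 7 8 3
f 8 1 9
f 8 9 3
f 9 1 10
f 9 10 3
f 10 1 11
f 10 11 3
f 11 1 12
f 11 12 3
f 12 1 13
f 12 13 3
f 13 1 14
f 13 14 3
f 14 1 15
f 14 15 3
f 15 1 16
f 15 16 3
f 16 1 17
f 16 17 3
f 17 1 2
f 17 2 3
f 19 18 21
f 19 21 20
f 21 18 22
f 21 22 20
f 22 18 23
f 22 23 20
f 23 18 24
f 23 24 20
f 24 18 25
f 24 25 20
f 25 18 26
f 25 26 20
f 26 18 27
f 26 27 20
f 27 18 28
f 27 28 20
f 28 18 19
f 28 19 20
f 29 40 34
f 29 34 30
f 29 30 36
f 29 36 39
f 29 39 40
f 30 34 38
f 34 40 33
f 40 39 31
f 39 36 35
f 36 30 37
f 32 38 33
f 32 33 31
f 32 31 35
f 32 35 37
f 32 37 38
f 33 38 34
f 31 33 40
f 35 31 39
f 37 35 36
f 38 37 30
f 42 44 41
f 45 42 41
f 41 44 43
f 43 45 41
f 42 48 44
f 46 42 45
f 46 48 42
f 44 48 43
f 47 45 43
f 43 48 47
f 47 46 45
f 48 46 47



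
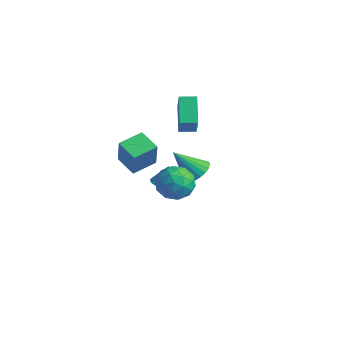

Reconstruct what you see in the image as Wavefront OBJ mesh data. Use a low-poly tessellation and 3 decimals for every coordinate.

v -1.405 3.532 -3.856
v -0.546 3.317 -3.37
v -2.555 2.668 -2.204
v -0.632 3.703 -3.228
v -0.852 4.059 -3.195
v -1.168 4.324 -3.276
v -1.524 4.452 -3.458
v -1.86 4.421 -3.708
v -2.117 4.236 -3.984
v -2.251 3.929 -4.237
v -2.239 3.554 -4.425
v -2.082 3.175 -4.514
v -1.809 2.857 -4.49
v -1.465 2.656 -4.356
v -1.111 2.606 -4.135
v -0.808 2.717 -3.866
v -0.608 2.968 -3.595
v -4.575 0.085 -2.415
v -4.077 -0.313 -0.53
v -4.255 1.694 -2.16
v -3.757 1.296 -0.275
v -3.123 -0.136 -2.845
v -2.625 -0.534 -0.96
v -2.803 1.473 -2.59
v -2.305 1.075 -0.705
v -1.79 2.424 0.944
v -2.96 3.608 2.07
v -2.55 3.13 -0.588
v -3.721 4.314 0.538
v -1.039 3.186 0.922
v -2.21 4.37 2.048
v -1.8 3.892 -0.61
v -2.97 5.076 0.516
v 3.722 -2.391 1.446
v 4.416 -3.331 1.588
v 2.184 -3.489 1.692
v 2.878 -4.429 1.834
v 2.856 -3.584 2.654
v 3.807 -2.906 2.502
v 2.793 -3.914 0.778
v 3.744 -3.236 0.626
v 3.842 -4.273 1.175
v 3.881 -4.069 2.335
v 2.719 -2.751 0.945
v 2.758 -2.547 2.105
v 4.204 -2.765 1.496
v 2.396 -4.055 1.784
v 2.383 -3.559 2.266
v 2.791 -4.112 2.35
v 3.846 -2.514 2.033
v 4.254 -3.067 2.116
v 3.337 -3.216 2.742
v 2.346 -3.753 1.164
v 2.754 -4.306 1.247
v 3.809 -2.708 0.93
v 4.217 -3.261 1.014
v 3.263 -3.604 0.538
v 4.275 -3.871 1.337
v 3.371 -4.516 1.481
v 3.321 -4.214 0.86
v 3.879 -3.815 0.771
v 4.298 -3.751 2.018
v 3.394 -4.396 2.162
v 3.381 -3.9 2.644
v 3.94 -3.501 2.555
v 3.96 -4.305 1.775
v 3.206 -2.424 1.118
v 2.302 -3.069 1.262
v 2.66 -3.319 0.725
v 3.219 -2.92 0.636
v 3.229 -2.304 1.799
v 2.325 -2.949 1.943
v 2.721 -3.005 2.509
v 3.279 -2.606 2.42
v 2.64 -2.515 1.505
v -0.416 -0.684 -1.916
v 0.148 -0.941 -1.924
v -0.184 -0.216 -0.584
v 0.193 -0.667 -2.028
v 0.099 -0.397 -2.106
v -0.113 -0.193 -2.141
v -0.395 -0.101 -2.124
v -0.681 -0.142 -2.06
v -0.907 -0.308 -1.962
v -1.021 -0.56 -1.853
v -0.996 -0.84 -1.759
v -0.838 -1.085 -1.701
v -0.583 -1.238 -1.692
v -0.291 -1.263 -1.734
v -0.027 -1.156 -1.817
f 2 1 4
f 2 4 3
f 4 1 5
f 4 5 3
f 5 1 6
f 5 6 3
f 6 1 7
f 6 7 3
f 7 1 8
f 7 8 3
f 8 1 9
f 8 9 3
f 9 1 10
f 9 10 3
f 10 1 11
f 10 11 3
f 11 1 12
f 11 12 3
f 12 1 13
f 12 13 3
f 13 1 14
f 13 14 3
f 14 1 15
f 14 15 3
f 15 1 16
f 15 16 3
f 16 1 17
f 16 17 3
f 17 1 2
f 17 2 3
f 19 21 18
f 22 19 18
f 18 21 20
f 20 22 18
f 19 25 21
f 23 19 22
f 23 25 19
f 21 25 20
f 24 22 20
f 20 25 24
f 24 23 22
f 25 23 24
f 27 29 26
f 30 27 26
f 26 29 28
f 28 30 26
f 27 33 29
f 31 27 30
f 31 33 27
f 29 33 28
f 32 30 28
f 28 33 32
f 32 31 30
f 33 31 32
f 34 71 50
f 71 45 74
f 50 74 39
f 71 74 50
f 34 50 46
f 50 39 51
f 46 51 35
f 50 51 46
f 34 46 55
f 46 35 56
f 55 56 41
f 46 56 55
f 34 55 67
f 55 41 70
f 67 70 44
f 55 70 67
f 34 67 71
f 67 44 75
f 71 75 45
f 67 75 71
f 35 51 62
f 51 39 65
f 62 65 43
f 51 65 62
f 39 74 52
f 74 45 73
f 52 73 38
f 74 73 52
f 45 75 72
f 75 44 68
f 72 68 36
f 75 68 72
f 44 70 69
f 70 41 57
f 69 57 40
f 70 57 69
f 41 56 61
f 56 35 58
f 61 58 42
f 56 58 61
f 37 63 49
f 63 43 64
f 49 64 38
f 63 64 49
f 37 49 47
f 49 38 48
f 47 48 36
f 49 48 47
f 37 47 54
f 47 36 53
f 54 53 40
f 47 53 54
f 37 54 59
f 54 40 60
f 59 60 42
f 54 60 59
f 37 59 63
f 59 42 66
f 63 66 43
f 59 66 63
f 38 64 52
f 64 43 65
f 52 65 39
f 64 65 52
f 36 48 72
f 48 38 73
f 72 73 45
f 48 73 72
f 40 53 69
f 53 36 68
f 69 68 44
f 53 68 69
f 42 60 61
f 60 40 57
f 61 57 41
f 60 57 61
f 43 66 62
f 66 42 58
f 62 58 35
f 66 58 62
f 77 76 79
f 77 79 78
f 79 76 80
f 79 80 78
f 80 76 81
f 80 81 78
f 81 76 82
f 81 82 78
f 82 76 83
f 82 83 78
f 83 76 84
f 83 84 78
f 84 76 85
f 84 85 78
f 85 76 86
f 85 86 78
f 86 76 87
f 86 87 78
f 87 76 88
f 87 88 78
f 88 76 89
f 88 89 78
f 89 76 90
f 89 90 78
f 90 76 77
f 90 77 78



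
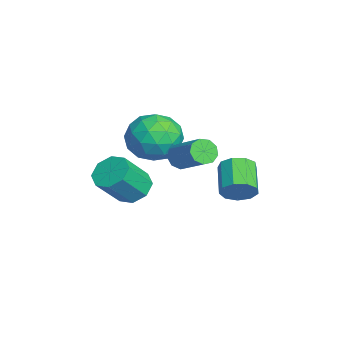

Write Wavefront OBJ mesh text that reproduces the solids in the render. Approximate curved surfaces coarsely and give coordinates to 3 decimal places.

v -0.411 0.334 -1.907
v 0.248 0.248 -2.295
v 0.83 -0.599 -1.122
v 0.171 -0.514 -0.733
v 0.25 0.726 -1.951
v 0.832 -0.121 -0.777
v -0.135 0.975 -1.58
v 0.446 0.127 -0.407
v -0.682 0.847 -1.401
v -0.101 -0 -0.228
v -1.07 0.419 -1.518
v -0.488 -0.428 -0.345
v -1.072 -0.059 -1.863
v -0.49 -0.906 -0.689
v -0.686 -0.307 -2.233
v -0.105 -1.155 -1.06
v -0.139 -0.18 -2.412
v 0.442 -1.027 -1.239
v -0.08 1.038 1.869
v 0.51 1.883 1.571
v 0.73 0.057 0.689
v 1.32 0.902 0.391
v 1.471 0.455 1.355
v 0.97 1.061 2.084
v 0.27 0.879 0.176
v -0.231 1.485 0.905
v 0.726 1.785 0.525
v 1.469 1.522 1.253
v -0.229 0.418 1.007
v 0.514 0.155 1.735
v 0.144 1.547 1.823
v 1.096 0.393 0.437
v 1.185 0.13 1.003
v 1.532 0.627 0.828
v 0.414 1.064 2.125
v 0.761 1.56 1.95
v 1.326 0.721 1.823
v 0.479 0.38 0.31
v 0.826 0.876 0.135
v -0.292 1.313 1.432
v 0.055 1.81 1.257
v -0.086 1.219 0.437
v 0.618 1.985 1.034
v 1.094 1.409 0.34
v 0.477 1.395 0.214
v 0.182 1.752 0.643
v 1.054 1.831 1.462
v 1.53 1.254 0.768
v 1.619 0.992 1.335
v 1.325 1.348 1.763
v 1.181 1.773 0.847
v -0.29 0.686 1.492
v 0.186 0.109 0.798
v -0.085 0.592 0.497
v -0.379 0.948 0.925
v 0.146 0.531 1.92
v 0.622 -0.045 1.226
v 1.058 0.188 1.617
v 0.763 0.545 2.046
v 0.059 0.167 1.413
v 1.481 3.782 -1.211
v 1.794 4.018 -0.655
v 0.632 4.095 -0.034
v 0.319 3.858 -0.589
v 1.67 4.372 -0.931
v 0.508 4.449 -0.309
v 1.457 4.449 -1.337
v 0.296 4.526 -0.715
v 1.256 4.214 -1.685
v 0.094 4.291 -1.063
v 1.16 3.777 -1.81
v -0.002 3.854 -1.188
v 1.214 3.342 -1.656
v 0.052 3.419 -1.034
v 1.393 3.112 -1.293
v 0.231 3.189 -0.671
v 1.613 3.196 -0.892
v 0.451 3.273 -0.27
v 1.771 3.554 -0.64
v 0.61 3.63 -0.018
v 1.591 1.803 0.684
v 1.947 1.452 0.481
v 3.066 2.106 1.313
v 2.709 2.457 1.516
v 1.931 1.752 0.267
v 3.049 2.407 1.1
v 1.755 2.077 0.248
v 2.873 2.731 1.081
v 1.502 2.273 0.433
v 2.621 2.927 1.266
v 1.291 2.249 0.735
v 2.41 2.903 1.568
v 1.22 2.017 1.013
v 2.339 2.671 1.846
v 1.323 1.684 1.137
v 2.441 2.338 1.97
v 1.551 1.407 1.049
v 2.669 2.061 1.881
v 1.797 1.315 0.79
v 2.916 1.969 1.622
f 2 1 5
f 2 5 3
f 3 5 6
f 3 6 4
f 5 1 7
f 5 7 6
f 6 7 8
f 6 8 4
f 7 1 9
f 7 9 8
f 8 9 10
f 8 10 4
f 9 1 11
f 9 11 10
f 10 11 12
f 10 12 4
f 11 1 13
f 11 13 12
f 12 13 14
f 12 14 4
f 13 1 15
f 13 15 14
f 14 15 16
f 14 16 4
f 15 1 17
f 15 17 16
f 16 17 18
f 16 18 4
f 17 1 2
f 17 2 18
f 18 2 3
f 18 3 4
f 19 56 35
f 56 30 59
f 35 59 24
f 56 59 35
f 19 35 31
f 35 24 36
f 31 36 20
f 35 36 31
f 19 31 40
f 31 20 41
f 40 41 26
f 31 41 40
f 19 40 52
f 40 26 55
f 52 55 29
f 40 55 52
f 19 52 56
f 52 29 60
f 56 60 30
f 52 60 56
f 20 36 47
f 36 24 50
f 47 50 28
f 36 50 47
f 24 59 37
f 59 30 58
f 37 58 23
f 59 58 37
f 30 60 57
f 60 29 53
f 57 53 21
f 60 53 57
f 29 55 54
f 55 26 42
f 54 42 25
f 55 42 54
f 26 41 46
f 41 20 43
f 46 43 27
f 41 43 46
f 22 48 34
f 48 28 49
f 34 49 23
f 48 49 34
f 22 34 32
f 34 23 33
f 32 33 21
f 34 33 32
f 22 32 39
f 32 21 38
f 39 38 25
f 32 38 39
f 22 39 44
f 39 25 45
f 44 45 27
f 39 45 44
f 22 44 48
f 44 27 51
f 48 51 28
f 44 51 48
f 23 49 37
f 49 28 50
f 37 50 24
f 49 50 37
f 21 33 57
f 33 23 58
f 57 58 30
f 33 58 57
f 25 38 54
f 38 21 53
f 54 53 29
f 38 53 54
f 27 45 46
f 45 25 42
f 46 42 26
f 45 42 46
f 28 51 47
f 51 27 43
f 47 43 20
f 51 43 47
f 62 61 65
f 62 65 63
f 63 65 66
f 63 66 64
f 65 61 67
f 65 67 66
f 66 67 68
f 66 68 64
f 67 61 69
f 67 69 68
f 68 69 70
f 68 70 64
f 69 61 71
f 69 71 70
f 70 71 72
f 70 72 64
f 71 61 73
f 71 73 72
f 72 73 74
f 72 74 64
f 73 61 75
f 73 75 74
f 74 75 76
f 74 76 64
f 75 61 77
f 75 77 76
f 76 77 78
f 76 78 64
f 77 61 79
f 77 79 78
f 78 79 80
f 78 80 64
f 79 61 62
f 79 62 80
f 80 62 63
f 80 63 64
f 82 81 85
f 82 85 83
f 83 85 86
f 83 86 84
f 85 81 87
f 85 87 86
f 86 87 88
f 86 88 84
f 87 81 89
f 87 89 88
f 88 89 90
f 88 90 84
f 89 81 91
f 89 91 90
f 90 91 92
f 90 92 84
f 91 81 93
f 91 93 92
f 92 93 94
f 92 94 84
f 93 81 95
f 93 95 94
f 94 95 96
f 94 96 84
f 95 81 97
f 95 97 96
f 96 97 98
f 96 98 84
f 97 81 99
f 97 99 98
f 98 99 100
f 98 100 84
f 99 81 82
f 99 82 100
f 100 82 83
f 100 83 84



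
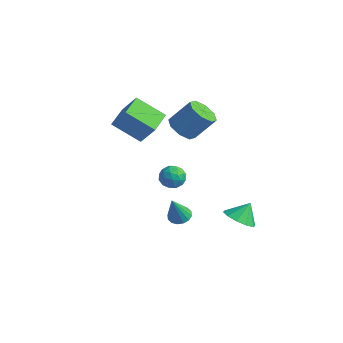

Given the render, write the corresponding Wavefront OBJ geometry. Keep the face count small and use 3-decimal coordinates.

v 2.334 -1.043 0.537
v 2.897 -1.508 0.805
v 1.523 -1.552 1.355
v 2.086 -2.017 1.623
v 2.116 -1.252 1.759
v 2.617 -0.937 1.254
v 1.803 -2.123 0.906
v 2.304 -1.808 0.401
v 2.568 -2.176 1.033
v 2.762 -1.637 1.561
v 1.658 -1.423 0.599
v 1.852 -0.884 1.127
v 2.687 -1.231 0.599
v 1.733 -1.829 1.561
v 1.751 -1.379 1.641
v 2.082 -1.653 1.798
v 2.522 -0.895 0.863
v 2.853 -1.169 1.021
v 2.394 -1.018 1.582
v 1.567 -1.891 1.139
v 1.898 -2.165 1.297
v 2.338 -1.407 0.362
v 2.669 -1.681 0.519
v 2.026 -2.042 0.578
v 2.824 -1.897 0.891
v 2.348 -2.196 1.372
v 2.181 -2.258 0.95
v 2.476 -2.073 0.653
v 2.938 -1.58 1.201
v 2.462 -1.88 1.682
v 2.479 -1.43 1.762
v 2.774 -1.245 1.465
v 2.745 -1.973 1.335
v 1.958 -1.18 0.478
v 1.482 -1.48 0.959
v 1.646 -1.815 0.695
v 1.941 -1.63 0.398
v 2.072 -0.864 0.788
v 1.596 -1.163 1.269
v 1.944 -0.987 1.507
v 2.239 -0.802 1.21
v 1.675 -1.087 0.825
v -0.325 1.186 -4.651
v 0.369 1.264 -4.708
v -0.095 0.414 -2.929
v 0.252 1.571 -4.555
v -0.019 1.775 -4.427
v -0.372 1.821 -4.36
v -0.712 1.697 -4.37
v -0.949 1.436 -4.456
v -1.018 1.108 -4.593
v -0.901 0.801 -4.746
v -0.63 0.597 -4.874
v -0.277 0.551 -4.941
v 0.063 0.675 -4.931
v 0.3 0.936 -4.846
v -3.192 -1.235 2.416
v -2.205 -1.045 3.75
v -3.866 0.103 2.724
v -2.879 0.293 4.058
v -1.841 -0.293 1.282
v -0.854 -0.103 2.616
v -2.515 1.045 1.59
v -1.528 1.235 2.924
v -0.759 1.709 1.997
v -0.139 2.127 1.395
v 0.599 3.028 2.781
v -0.021 2.611 3.383
v -0.759 2.514 1.474
v -0.021 3.415 2.859
v -1.379 2.43 1.859
v -0.641 3.331 3.244
v -1.636 1.923 2.325
v -0.897 2.824 3.711
v -1.379 1.292 2.599
v -0.641 2.193 3.985
v -0.759 0.905 2.521
v -0.021 1.806 3.906
v -0.139 0.989 2.136
v 0.599 1.89 3.521
v 0.117 1.496 1.669
v 0.856 2.397 3.055
v 2.301 3.223 -4.465
v 2.94 3.835 -4.974
v 2.419 3.957 -3.435
v 2.353 4.05 -5.06
v 1.747 3.949 -4.919
v 1.353 3.571 -4.605
v 1.32 3.06 -4.237
v 1.663 2.611 -3.956
v 2.249 2.396 -3.87
v 2.855 2.497 -4.011
v 3.25 2.875 -4.325
v 3.282 3.386 -4.693
f 1 38 17
f 38 12 41
f 17 41 6
f 38 41 17
f 1 17 13
f 17 6 18
f 13 18 2
f 17 18 13
f 1 13 22
f 13 2 23
f 22 23 8
f 13 23 22
f 1 22 34
f 22 8 37
f 34 37 11
f 22 37 34
f 1 34 38
f 34 11 42
f 38 42 12
f 34 42 38
f 2 18 29
f 18 6 32
f 29 32 10
f 18 32 29
f 6 41 19
f 41 12 40
f 19 40 5
f 41 40 19
f 12 42 39
f 42 11 35
f 39 35 3
f 42 35 39
f 11 37 36
f 37 8 24
f 36 24 7
f 37 24 36
f 8 23 28
f 23 2 25
f 28 25 9
f 23 25 28
f 4 30 16
f 30 10 31
f 16 31 5
f 30 31 16
f 4 16 14
f 16 5 15
f 14 15 3
f 16 15 14
f 4 14 21
f 14 3 20
f 21 20 7
f 14 20 21
f 4 21 26
f 21 7 27
f 26 27 9
f 21 27 26
f 4 26 30
f 26 9 33
f 30 33 10
f 26 33 30
f 5 31 19
f 31 10 32
f 19 32 6
f 31 32 19
f 3 15 39
f 15 5 40
f 39 40 12
f 15 40 39
f 7 20 36
f 20 3 35
f 36 35 11
f 20 35 36
f 9 27 28
f 27 7 24
f 28 24 8
f 27 24 28
f 10 33 29
f 33 9 25
f 29 25 2
f 33 25 29
f 44 43 46
f 44 46 45
f 46 43 47
f 46 47 45
f 47 43 48
f 47 48 45
f 48 43 49
f 48 49 45
f 49 43 50
f 49 50 45
f 50 43 51
f 50 51 45
f 51 43 52
f 51 52 45
f 52 43 53
f 52 53 45
f 53 43 54
f 53 54 45
f 54 43 55
f 54 55 45
f 55 43 56
f 55 56 45
f 56 43 44
f 56 44 45
f 58 60 57
f 61 58 57
f 57 60 59
f 59 61 57
f 58 64 60
f 62 58 61
f 62 64 58
f 60 64 59
f 63 61 59
f 59 64 63
f 63 62 61
f 64 62 63
f 66 65 69
f 66 69 67
f 67 69 70
f 67 70 68
f 69 65 71
f 69 71 70
f 70 71 72
f 70 72 68
f 71 65 73
f 71 73 72
f 72 73 74
f 72 74 68
f 73 65 75
f 73 75 74
f 74 75 76
f 74 76 68
f 75 65 77
f 75 77 76
f 76 77 78
f 76 78 68
f 77 65 79
f 77 79 78
f 78 79 80
f 78 80 68
f 79 65 81
f 79 81 80
f 80 81 82
f 80 82 68
f 81 65 66
f 81 66 82
f 82 66 67
f 82 67 68
f 84 83 86
f 84 86 85
f 86 83 87
f 86 87 85
f 87 83 88
f 87 88 85
f 88 83 89
f 88 89 85
f 89 83 90
f 89 90 85
f 90 83 91
f 90 91 85
f 91 83 92
f 91 92 85
f 92 83 93
f 92 93 85
f 93 83 94
f 93 94 85
f 94 83 84
f 94 84 85



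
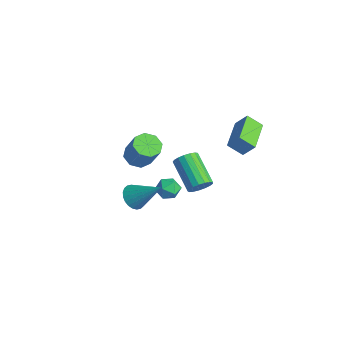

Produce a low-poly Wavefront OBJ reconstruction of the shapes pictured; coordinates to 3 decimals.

v 0.636 2.415 -3.85
v 0.989 2.786 -3.329
v -0.784 2.897 -2.209
v -1.136 2.525 -2.73
v 0.869 3.035 -3.543
v -0.904 3.146 -2.423
v 0.696 3.142 -3.828
v -1.077 3.252 -2.707
v 0.509 3.082 -4.117
v -1.263 3.193 -2.997
v 0.352 2.87 -4.345
v -1.421 2.98 -3.225
v 0.26 2.553 -4.46
v -1.513 2.663 -3.34
v 0.254 2.204 -4.435
v -1.519 2.315 -3.315
v 0.335 1.904 -4.276
v -1.437 2.015 -3.156
v 0.486 1.721 -4.02
v -1.287 1.831 -2.899
v 0.671 1.697 -3.724
v -1.102 1.807 -2.604
v 0.848 1.837 -3.458
v -0.925 1.947 -2.338
v 0.977 2.109 -3.281
v -0.796 2.22 -2.161
v 1.028 2.452 -3.235
v -0.745 2.562 -2.115
v -1.65 -0.075 -1.866
v -1.049 0.346 -2.253
v -0.189 0.456 -0.802
v -0.79 0.035 -0.414
v -1.498 0.727 -2.016
v -0.639 0.837 -0.565
v -2.036 0.639 -1.69
v -1.177 0.748 -0.239
v -2.348 0.132 -1.468
v -1.489 0.241 -0.016
v -2.251 -0.496 -1.478
v -1.391 -0.386 -0.027
v -1.801 -0.877 -1.715
v -0.942 -0.767 -0.264
v -1.263 -0.788 -2.041
v -0.404 -0.679 -0.59
v -0.951 -0.281 -2.264
v -0.092 -0.172 -0.812
v 1.953 4.627 0.632
v 1.443 3.985 1.287
v 2.462 5.036 1.429
v 1.951 4.394 2.084
v 3.389 3.266 0.416
v 2.878 2.624 1.071
v 3.897 3.675 1.213
v 3.387 3.033 1.868
v -0.263 1.259 -3.317
v 0.365 0.953 -3.025
v -0.165 0.527 -4.295
v 0.463 0.221 -4.003
v -0.208 0.089 -3.678
v -0.269 0.542 -3.074
v 0.469 0.938 -4.246
v 0.408 1.391 -3.642
v 0.817 0.755 -3.599
v 0.399 0.23 -3.248
v -0.199 1.25 -4.072
v -0.617 0.725 -3.721
v 3.171 -2.958 -0.472
v 3.759 -3.372 -0.745
v 4.389 -2.062 0.792
v 3.769 -3.132 -0.925
v 3.687 -2.865 -1.035
v 3.527 -2.612 -1.06
v 3.313 -2.411 -0.995
v 3.077 -2.294 -0.851
v 2.855 -2.278 -0.649
v 2.682 -2.365 -0.419
v 2.583 -2.543 -0.198
v 2.573 -2.784 -0.018
v 2.655 -3.051 0.092
v 2.815 -3.304 0.117
v 3.029 -3.504 0.052
v 3.265 -3.621 -0.092
v 3.487 -3.637 -0.294
v 3.66 -3.55 -0.524
f 2 1 5
f 2 5 3
f 3 5 6
f 3 6 4
f 5 1 7
f 5 7 6
f 6 7 8
f 6 8 4
f 7 1 9
f 7 9 8
f 8 9 10
f 8 10 4
f 9 1 11
f 9 11 10
f 10 11 12
f 10 12 4
f 11 1 13
f 11 13 12
f 12 13 14
f 12 14 4
f 13 1 15
f 13 15 14
f 14 15 16
f 14 16 4
f 15 1 17
f 15 17 16
f 16 17 18
f 16 18 4
f 17 1 19
f 17 19 18
f 18 19 20
f 18 20 4
f 19 1 21
f 19 21 20
f 20 21 22
f 20 22 4
f 21 1 23
f 21 23 22
f 22 23 24
f 22 24 4
f 23 1 25
f 23 25 24
f 24 25 26
f 24 26 4
f 25 1 27
f 25 27 26
f 26 27 28
f 26 28 4
f 27 1 2
f 27 2 28
f 28 2 3
f 28 3 4
f 30 29 33
f 30 33 31
f 31 33 34
f 31 34 32
f 33 29 35
f 33 35 34
f 34 35 36
f 34 36 32
f 35 29 37
f 35 37 36
f 36 37 38
f 36 38 32
f 37 29 39
f 37 39 38
f 38 39 40
f 38 40 32
f 39 29 41
f 39 41 40
f 40 41 42
f 40 42 32
f 41 29 43
f 41 43 42
f 42 43 44
f 42 44 32
f 43 29 45
f 43 45 44
f 44 45 46
f 44 46 32
f 45 29 30
f 45 30 46
f 46 30 31
f 46 31 32
f 48 50 47
f 51 48 47
f 47 50 49
f 49 51 47
f 48 54 50
f 52 48 51
f 52 54 48
f 50 54 49
f 53 51 49
f 49 54 53
f 53 52 51
f 54 52 53
f 55 66 60
f 55 60 56
f 55 56 62
f 55 62 65
f 55 65 66
f 56 60 64
f 60 66 59
f 66 65 57
f 65 62 61
f 62 56 63
f 58 64 59
f 58 59 57
f 58 57 61
f 58 61 63
f 58 63 64
f 59 64 60
f 57 59 66
f 61 57 65
f 63 61 62
f 64 63 56
f 68 67 70
f 68 70 69
f 70 67 71
f 70 71 69
f 71 67 72
f 71 72 69
f 72 67 73
f 72 73 69
f 73 67 74
f 73 74 69
f 74 67 75
f 74 75 69
f 75 67 76
f 75 76 69
f 76 67 77
f 76 77 69
f 77 67 78
f 77 78 69
f 78 67 79
f 78 79 69
f 79 67 80
f 79 80 69
f 80 67 81
f 80 81 69
f 81 67 82
f 81 82 69
f 82 67 83
f 82 83 69
f 83 67 84
f 83 84 69
f 84 67 68
f 84 68 69



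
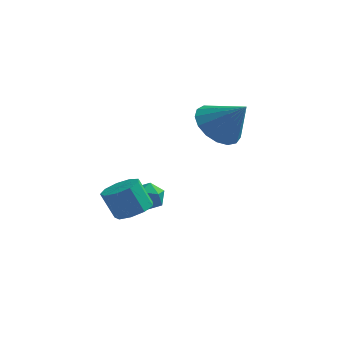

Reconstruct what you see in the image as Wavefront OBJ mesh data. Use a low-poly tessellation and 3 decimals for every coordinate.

v 2.516 -0.369 2.212
v 3.191 -0.556 1.541
v 3.524 -0.591 3.288
v 3.223 -0.098 1.606
v 3.094 0.299 1.81
v 2.832 0.542 2.106
v 2.497 0.577 2.426
v 2.167 0.395 2.698
v 1.918 0.038 2.858
v 1.805 -0.412 2.87
v 1.855 -0.852 2.732
v 2.057 -1.182 2.475
v 2.364 -1.325 2.157
v 2.706 -1.249 1.853
v 3.004 -0.972 1.63
v 0.258 -2.454 -1.082
v 0.748 -1.995 -0.853
v 0.253 -1.967 0.151
v -0.238 -2.426 -0.078
v 0.373 -1.754 -1.045
v -0.123 -1.726 -0.041
v -0.057 -1.841 -1.254
v -0.552 -1.813 -0.25
v -0.339 -2.215 -1.383
v -0.834 -2.187 -0.379
v -0.342 -2.7 -1.371
v -0.838 -2.672 -0.367
v -0.065 -3.07 -1.224
v -0.56 -3.043 -0.22
v 0.364 -3.152 -1.01
v -0.132 -3.124 -0.006
v 0.743 -2.907 -0.83
v 0.247 -2.88 0.174
v 0.894 -2.45 -0.768
v 0.399 -2.423 0.236
v -0.429 0.084 -1.943
v 0.194 0.253 -2.032
v -0.134 -0.633 -1.228
v 0.489 -0.464 -1.317
v 0.077 -0.05 -1.028
v -0.105 0.393 -1.47
v 0.165 -0.773 -1.79
v -0.017 -0.33 -2.232
v 0.561 -0.277 -1.937
v 0.507 0.17 -1.466
v -0.447 -0.55 -1.794
v -0.501 -0.103 -1.323
f 2 1 4
f 2 4 3
f 4 1 5
f 4 5 3
f 5 1 6
f 5 6 3
f 6 1 7
f 6 7 3
f 7 1 8
f 7 8 3
f 8 1 9
f 8 9 3
f 9 1 10
f 9 10 3
f 10 1 11
f 10 11 3
f 11 1 12
f 11 12 3
f 12 1 13
f 12 13 3
f 13 1 14
f 13 14 3
f 14 1 15
f 14 15 3
f 15 1 2
f 15 2 3
f 17 16 20
f 17 20 18
f 18 20 21
f 18 21 19
f 20 16 22
f 20 22 21
f 21 22 23
f 21 23 19
f 22 16 24
f 22 24 23
f 23 24 25
f 23 25 19
f 24 16 26
f 24 26 25
f 25 26 27
f 25 27 19
f 26 16 28
f 26 28 27
f 27 28 29
f 27 29 19
f 28 16 30
f 28 30 29
f 29 30 31
f 29 31 19
f 30 16 32
f 30 32 31
f 31 32 33
f 31 33 19
f 32 16 34
f 32 34 33
f 33 34 35
f 33 35 19
f 34 16 17
f 34 17 35
f 35 17 18
f 35 18 19
f 36 47 41
f 36 41 37
f 36 37 43
f 36 43 46
f 36 46 47
f 37 41 45
f 41 47 40
f 47 46 38
f 46 43 42
f 43 37 44
f 39 45 40
f 39 40 38
f 39 38 42
f 39 42 44
f 39 44 45
f 40 45 41
f 38 40 47
f 42 38 46
f 44 42 43
f 45 44 37



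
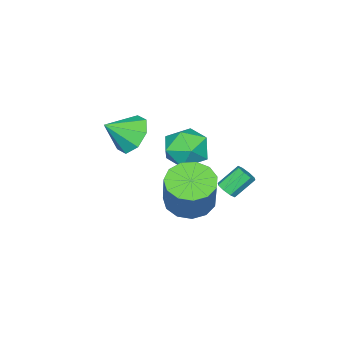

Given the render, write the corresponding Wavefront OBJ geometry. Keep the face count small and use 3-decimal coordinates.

v 0.962 -0.882 1.935
v 1.39 -1.32 1.095
v 1.938 -1.558 2.785
v 1.72 -0.618 1.274
v 1.605 -0.071 1.841
v 1.114 0.001 2.463
v 0.533 -0.445 2.776
v 0.204 -1.147 2.596
v 0.318 -1.694 2.03
v 0.81 -1.766 1.408
v 1.545 3.329 2.461
v 2.393 2.708 2.202
v 0.867 2.012 3.398
v 1.715 1.391 3.139
v 1.846 2.239 3.8
v 2.265 3.053 3.221
v 0.995 1.667 2.379
v 1.414 2.481 1.8
v 2.053 1.681 2.152
v 2.58 2.034 3.03
v 0.68 2.686 2.57
v 1.207 3.039 3.448
v 3.02 3.526 1.019
v 3.597 2.65 1.064
v 4.238 3.159 2.746
v 3.66 4.034 2.701
v 3.938 3.061 0.81
v 4.578 3.57 2.492
v 3.987 3.62 0.622
v 4.628 4.129 2.304
v 3.729 4.149 0.56
v 4.37 4.658 2.242
v 3.246 4.48 0.644
v 3.887 4.989 2.326
v 2.691 4.508 0.847
v 3.332 5.017 2.529
v 2.24 4.224 1.105
v 2.881 4.733 2.786
v 2.037 3.718 1.335
v 2.678 4.227 3.017
v 2.146 3.152 1.465
v 2.786 3.661 3.147
v 2.532 2.704 1.454
v 3.173 3.212 3.135
v 3.073 2.516 1.304
v 3.714 3.025 2.986
v -0.835 2.637 -1.101
v -0.437 2.76 -0.808
v -1.206 3.247 0.034
v -1.605 3.123 -0.259
v -0.531 3.044 -1.059
v -1.301 3.53 -0.216
v -0.804 3.089 -1.334
v -1.573 3.576 -0.492
v -1.095 2.87 -1.473
v -1.865 3.356 -0.631
v -1.234 2.513 -1.394
v -2.003 3 -0.552
v -1.139 2.23 -1.144
v -1.909 2.716 -0.301
v -0.867 2.184 -0.868
v -1.636 2.671 -0.026
v -0.575 2.404 -0.729
v -1.345 2.89 0.113
f 2 1 4
f 2 4 3
f 4 1 5
f 4 5 3
f 5 1 6
f 5 6 3
f 6 1 7
f 6 7 3
f 7 1 8
f 7 8 3
f 8 1 9
f 8 9 3
f 9 1 10
f 9 10 3
f 10 1 2
f 10 2 3
f 11 22 16
f 11 16 12
f 11 12 18
f 11 18 21
f 11 21 22
f 12 16 20
f 16 22 15
f 22 21 13
f 21 18 17
f 18 12 19
f 14 20 15
f 14 15 13
f 14 13 17
f 14 17 19
f 14 19 20
f 15 20 16
f 13 15 22
f 17 13 21
f 19 17 18
f 20 19 12
f 24 23 27
f 24 27 25
f 25 27 28
f 25 28 26
f 27 23 29
f 27 29 28
f 28 29 30
f 28 30 26
f 29 23 31
f 29 31 30
f 30 31 32
f 30 32 26
f 31 23 33
f 31 33 32
f 32 33 34
f 32 34 26
f 33 23 35
f 33 35 34
f 34 35 36
f 34 36 26
f 35 23 37
f 35 37 36
f 36 37 38
f 36 38 26
f 37 23 39
f 37 39 38
f 38 39 40
f 38 40 26
f 39 23 41
f 39 41 40
f 40 41 42
f 40 42 26
f 41 23 43
f 41 43 42
f 42 43 44
f 42 44 26
f 43 23 45
f 43 45 44
f 44 45 46
f 44 46 26
f 45 23 24
f 45 24 46
f 46 24 25
f 46 25 26
f 48 47 51
f 48 51 49
f 49 51 52
f 49 52 50
f 51 47 53
f 51 53 52
f 52 53 54
f 52 54 50
f 53 47 55
f 53 55 54
f 54 55 56
f 54 56 50
f 55 47 57
f 55 57 56
f 56 57 58
f 56 58 50
f 57 47 59
f 57 59 58
f 58 59 60
f 58 60 50
f 59 47 61
f 59 61 60
f 60 61 62
f 60 62 50
f 61 47 63
f 61 63 62
f 62 63 64
f 62 64 50
f 63 47 48
f 63 48 64
f 64 48 49
f 64 49 50



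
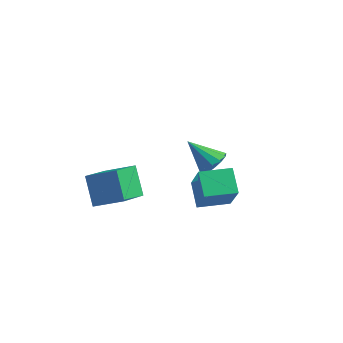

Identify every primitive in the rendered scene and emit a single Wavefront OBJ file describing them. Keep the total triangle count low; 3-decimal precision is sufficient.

v 1.308 -2.392 -0.564
v 1.888 -3.073 1.237
v 2.69 -1.515 -0.677
v 3.269 -2.196 1.123
v 1.951 -3.484 -1.183
v 2.53 -4.165 0.617
v 3.332 -2.607 -1.297
v 3.912 -3.288 0.504
v 0.801 2.712 -4.419
v 1.367 2.926 -3.753
v -0.681 2.968 -3.241
v 1.254 3.36 -3.989
v 0.997 3.588 -4.363
v 0.678 3.538 -4.753
v 0.398 3.226 -5.038
v 0.246 2.75 -5.126
v 0.27 2.262 -4.989
v 0.462 1.917 -4.672
v 0.763 1.824 -4.273
v 1.075 2.013 -3.921
v 1.3 2.424 -3.727
v -3.154 -1.288 -4.836
v -3.49 -3.023 -3.611
v -3.915 -0.277 -3.613
v -4.251 -2.012 -2.387
v -1.609 -1.048 -4.073
v -1.945 -2.783 -2.847
v -2.37 -0.037 -2.849
v -2.706 -1.772 -1.624
f 2 4 1
f 5 2 1
f 1 4 3
f 3 5 1
f 2 8 4
f 6 2 5
f 6 8 2
f 4 8 3
f 7 5 3
f 3 8 7
f 7 6 5
f 8 6 7
f 10 9 12
f 10 12 11
f 12 9 13
f 12 13 11
f 13 9 14
f 13 14 11
f 14 9 15
f 14 15 11
f 15 9 16
f 15 16 11
f 16 9 17
f 16 17 11
f 17 9 18
f 17 18 11
f 18 9 19
f 18 19 11
f 19 9 20
f 19 20 11
f 20 9 21
f 20 21 11
f 21 9 10
f 21 10 11
f 23 25 22
f 26 23 22
f 22 25 24
f 24 26 22
f 23 29 25
f 27 23 26
f 27 29 23
f 25 29 24
f 28 26 24
f 24 29 28
f 28 27 26
f 29 27 28



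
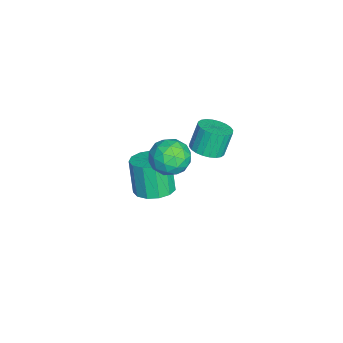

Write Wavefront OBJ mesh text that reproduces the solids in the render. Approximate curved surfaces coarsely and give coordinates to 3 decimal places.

v 1.764 1.635 3.058
v 2.322 2.552 2.921
v 3.238 0.708 2.859
v 3.796 1.625 2.722
v 3.379 1.385 3.692
v 2.468 1.958 3.815
v 3.092 1.302 1.965
v 2.181 1.875 2.088
v 3.143 2.347 2.245
v 3.32 2.398 3.313
v 2.24 0.862 2.467
v 2.417 0.913 3.535
v 1.914 2.175 3.007
v 3.646 1.085 2.773
v 3.401 0.944 3.343
v 3.729 1.484 3.262
v 1.999 1.826 3.533
v 2.328 2.365 3.452
v 2.948 1.679 3.905
v 3.232 0.895 2.328
v 3.561 1.434 2.247
v 1.831 1.776 2.518
v 2.159 2.316 2.437
v 2.612 1.581 1.875
v 2.725 2.593 2.529
v 3.591 2.048 2.412
v 3.177 1.858 1.967
v 2.642 2.195 2.04
v 2.829 2.624 3.157
v 3.695 2.079 3.039
v 3.449 1.938 3.61
v 2.914 2.275 3.682
v 3.311 2.503 2.76
v 1.865 1.181 2.741
v 2.731 0.636 2.623
v 2.646 0.985 2.098
v 2.111 1.322 2.17
v 1.969 1.212 3.368
v 2.835 0.667 3.251
v 2.918 1.065 3.74
v 2.383 1.402 3.813
v 2.249 0.757 3.02
v -1.174 0.426 -3.865
v -0.431 -0.351 -3.755
v -1.004 -0.622 -1.805
v -1.746 0.154 -1.915
v -0.158 0.171 -3.602
v -0.731 -0.101 -1.652
v -0.207 0.773 -3.532
v -0.78 0.502 -1.583
v -0.563 1.266 -3.568
v -1.135 0.994 -1.619
v -1.112 1.491 -3.698
v -1.685 1.22 -1.749
v -1.682 1.379 -3.881
v -2.255 1.107 -1.932
v -2.09 0.963 -4.059
v -2.663 0.692 -2.11
v -2.207 0.378 -4.175
v -2.78 0.106 -2.226
v -1.996 -0.193 -4.193
v -2.569 -0.464 -2.243
v -1.524 -0.567 -4.106
v -2.097 -0.839 -2.157
v -0.94 -0.626 -3.943
v -1.513 -0.897 -1.993
v -1.166 3.02 -0.24
v -0.323 2.882 0.071
v -0.77 3.262 1.451
v -1.614 3.4 1.14
v -0.308 3.226 -0.019
v -0.755 3.605 1.362
v -0.424 3.538 -0.142
v -0.871 3.917 1.238
v -0.653 3.771 -0.281
v -1.101 4.15 1.1
v -0.961 3.89 -0.413
v -1.408 4.269 0.968
v -1.299 3.876 -0.519
v -1.746 4.256 0.862
v -1.618 3.733 -0.582
v -2.065 4.112 0.798
v -1.867 3.48 -0.594
v -2.315 3.86 0.787
v -2.01 3.158 -0.551
v -2.457 3.538 0.829
v -2.025 2.815 -0.462
v -2.472 3.194 0.919
v -1.909 2.503 -0.338
v -2.356 2.882 1.042
v -1.679 2.27 -0.2
v -2.127 2.649 1.181
v -1.372 2.151 -0.068
v -1.819 2.53 1.313
v -1.034 2.164 0.038
v -1.481 2.544 1.419
v -0.715 2.308 0.102
v -1.162 2.687 1.482
v -0.465 2.56 0.113
v -0.913 2.94 1.494
f 1 38 17
f 38 12 41
f 17 41 6
f 38 41 17
f 1 17 13
f 17 6 18
f 13 18 2
f 17 18 13
f 1 13 22
f 13 2 23
f 22 23 8
f 13 23 22
f 1 22 34
f 22 8 37
f 34 37 11
f 22 37 34
f 1 34 38
f 34 11 42
f 38 42 12
f 34 42 38
f 2 18 29
f 18 6 32
f 29 32 10
f 18 32 29
f 6 41 19
f 41 12 40
f 19 40 5
f 41 40 19
f 12 42 39
f 42 11 35
f 39 35 3
f 42 35 39
f 11 37 36
f 37 8 24
f 36 24 7
f 37 24 36
f 8 23 28
f 23 2 25
f 28 25 9
f 23 25 28
f 4 30 16
f 30 10 31
f 16 31 5
f 30 31 16
f 4 16 14
f 16 5 15
f 14 15 3
f 16 15 14
f 4 14 21
f 14 3 20
f 21 20 7
f 14 20 21
f 4 21 26
f 21 7 27
f 26 27 9
f 21 27 26
f 4 26 30
f 26 9 33
f 30 33 10
f 26 33 30
f 5 31 19
f 31 10 32
f 19 32 6
f 31 32 19
f 3 15 39
f 15 5 40
f 39 40 12
f 15 40 39
f 7 20 36
f 20 3 35
f 36 35 11
f 20 35 36
f 9 27 28
f 27 7 24
f 28 24 8
f 27 24 28
f 10 33 29
f 33 9 25
f 29 25 2
f 33 25 29
f 44 43 47
f 44 47 45
f 45 47 48
f 45 48 46
f 47 43 49
f 47 49 48
f 48 49 50
f 48 50 46
f 49 43 51
f 49 51 50
f 50 51 52
f 50 52 46
f 51 43 53
f 51 53 52
f 52 53 54
f 52 54 46
f 53 43 55
f 53 55 54
f 54 55 56
f 54 56 46
f 55 43 57
f 55 57 56
f 56 57 58
f 56 58 46
f 57 43 59
f 57 59 58
f 58 59 60
f 58 60 46
f 59 43 61
f 59 61 60
f 60 61 62
f 60 62 46
f 61 43 63
f 61 63 62
f 62 63 64
f 62 64 46
f 63 43 65
f 63 65 64
f 64 65 66
f 64 66 46
f 65 43 44
f 65 44 66
f 66 44 45
f 66 45 46
f 68 67 71
f 68 71 69
f 69 71 72
f 69 72 70
f 71 67 73
f 71 73 72
f 72 73 74
f 72 74 70
f 73 67 75
f 73 75 74
f 74 75 76
f 74 76 70
f 75 67 77
f 75 77 76
f 76 77 78
f 76 78 70
f 77 67 79
f 77 79 78
f 78 79 80
f 78 80 70
f 79 67 81
f 79 81 80
f 80 81 82
f 80 82 70
f 81 67 83
f 81 83 82
f 82 83 84
f 82 84 70
f 83 67 85
f 83 85 84
f 84 85 86
f 84 86 70
f 85 67 87
f 85 87 86
f 86 87 88
f 86 88 70
f 87 67 89
f 87 89 88
f 88 89 90
f 88 90 70
f 89 67 91
f 89 91 90
f 90 91 92
f 90 92 70
f 91 67 93
f 91 93 92
f 92 93 94
f 92 94 70
f 93 67 95
f 93 95 94
f 94 95 96
f 94 96 70
f 95 67 97
f 95 97 96
f 96 97 98
f 96 98 70
f 97 67 99
f 97 99 98
f 98 99 100
f 98 100 70
f 99 67 68
f 99 68 100
f 100 68 69
f 100 69 70

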